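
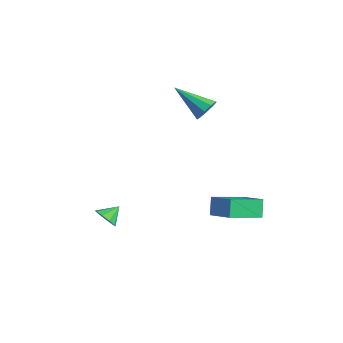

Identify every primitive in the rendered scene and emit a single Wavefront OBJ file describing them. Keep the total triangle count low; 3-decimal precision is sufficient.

v 0.49 -3.63 -3.725
v 0.835 -3.956 -3.184
v 0.39 -2.79 -3.155
v 1.158 -3.722 -3.472
v 1.169 -3.444 -3.879
v 0.862 -3.254 -4.214
v 0.381 -3.239 -4.32
v -0.048 -3.407 -4.148
v -0.226 -3.679 -3.778
v -0.069 -3.929 -3.384
v 0.35 -4.038 -3.149
v 0.426 2.192 2.521
v 0.958 1.749 2.835
v -1.126 1.148 3.679
v 0.888 2.174 3.125
v 0.602 2.608 3.132
v 0.234 2.847 2.854
v -0.045 2.78 2.42
v -0.102 2.437 2.033
v 0.087 1.98 1.875
v 0.435 1.622 2.019
v 0.779 1.53 2.398
v 1.751 1.733 -3.064
v 3.268 2.011 -2.424
v 1.677 3.67 -3.731
v 3.194 3.948 -3.091
v 2.226 1.412 -4.049
v 3.743 1.69 -3.409
v 2.152 3.349 -4.716
v 3.669 3.627 -4.076
f 2 1 4
f 2 4 3
f 4 1 5
f 4 5 3
f 5 1 6
f 5 6 3
f 6 1 7
f 6 7 3
f 7 1 8
f 7 8 3
f 8 1 9
f 8 9 3
f 9 1 10
f 9 10 3
f 10 1 11
f 10 11 3
f 11 1 2
f 11 2 3
f 13 12 15
f 13 15 14
f 15 12 16
f 15 16 14
f 16 12 17
f 16 17 14
f 17 12 18
f 17 18 14
f 18 12 19
f 18 19 14
f 19 12 20
f 19 20 14
f 20 12 21
f 20 21 14
f 21 12 22
f 21 22 14
f 22 12 13
f 22 13 14
f 24 26 23
f 27 24 23
f 23 26 25
f 25 27 23
f 24 30 26
f 28 24 27
f 28 30 24
f 26 30 25
f 29 27 25
f 25 30 29
f 29 28 27
f 30 28 29



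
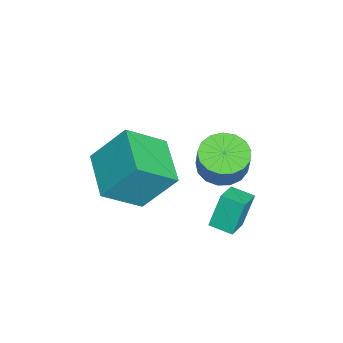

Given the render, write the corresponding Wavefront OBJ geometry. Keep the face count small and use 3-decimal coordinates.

v 1.101 -0.881 -4.396
v 0.736 -0.523 -3.039
v 1.322 -0.004 -4.567
v 0.957 0.354 -3.211
v 2.123 -1.074 -4.069
v 1.758 -0.716 -2.713
v 2.344 -0.197 -4.241
v 1.979 0.161 -2.884
v -1.055 -1.139 -3.412
v -0.289 -1.605 -3.757
v 0.361 -1.426 -2.552
v -0.405 -0.961 -2.208
v -0.209 -1.165 -3.865
v 0.441 -0.987 -2.661
v -0.323 -0.72 -3.87
v 0.328 -0.542 -2.665
v -0.604 -0.371 -3.769
v 0.046 -0.192 -2.565
v -0.989 -0.198 -3.587
v -0.339 -0.019 -2.383
v -1.389 -0.24 -3.365
v -0.738 -0.062 -2.161
v -1.712 -0.489 -3.154
v -1.062 -0.31 -1.95
v -1.885 -0.886 -3.001
v -1.235 -0.708 -1.797
v -1.868 -1.342 -2.943
v -1.218 -1.163 -1.739
v -1.665 -1.751 -2.992
v -1.015 -1.572 -1.788
v -1.322 -2.02 -3.138
v -0.672 -1.841 -1.934
v -0.918 -2.087 -3.346
v -0.267 -1.909 -2.142
v -0.545 -1.937 -3.569
v 0.105 -1.759 -2.365
v 2.137 -5.205 -0.978
v 2.026 -3.974 0.531
v 1.306 -3.963 -2.051
v 1.195 -2.732 -0.542
v 3.945 -4.428 -1.478
v 3.834 -3.197 0.031
v 3.114 -3.186 -2.551
v 3.003 -1.955 -1.042
f 2 4 1
f 5 2 1
f 1 4 3
f 3 5 1
f 2 8 4
f 6 2 5
f 6 8 2
f 4 8 3
f 7 5 3
f 3 8 7
f 7 6 5
f 8 6 7
f 10 9 13
f 10 13 11
f 11 13 14
f 11 14 12
f 13 9 15
f 13 15 14
f 14 15 16
f 14 16 12
f 15 9 17
f 15 17 16
f 16 17 18
f 16 18 12
f 17 9 19
f 17 19 18
f 18 19 20
f 18 20 12
f 19 9 21
f 19 21 20
f 20 21 22
f 20 22 12
f 21 9 23
f 21 23 22
f 22 23 24
f 22 24 12
f 23 9 25
f 23 25 24
f 24 25 26
f 24 26 12
f 25 9 27
f 25 27 26
f 26 27 28
f 26 28 12
f 27 9 29
f 27 29 28
f 28 29 30
f 28 30 12
f 29 9 31
f 29 31 30
f 30 31 32
f 30 32 12
f 31 9 33
f 31 33 32
f 32 33 34
f 32 34 12
f 33 9 35
f 33 35 34
f 34 35 36
f 34 36 12
f 35 9 10
f 35 10 36
f 36 10 11
f 36 11 12
f 38 40 37
f 41 38 37
f 37 40 39
f 39 41 37
f 38 44 40
f 42 38 41
f 42 44 38
f 40 44 39
f 43 41 39
f 39 44 43
f 43 42 41
f 44 42 43



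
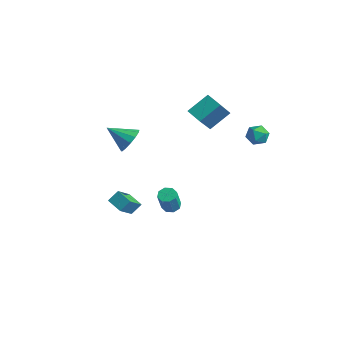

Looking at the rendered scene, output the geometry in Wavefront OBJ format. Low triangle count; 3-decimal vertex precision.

v 0.056 0.723 4.197
v 0.339 1.923 5.103
v -0.455 1.939 2.746
v -0.171 3.139 3.652
v 1.031 0.741 3.868
v 1.315 1.941 4.774
v 0.521 1.957 2.417
v 0.804 3.157 3.323
v -0.554 -4.36 -0.976
v -0.402 -3.788 -0.408
v -0.857 -3.336 -1.926
v -0.705 -2.764 -1.359
v 0.425 -4.336 -1.261
v 0.577 -3.764 -0.694
v 0.122 -3.312 -2.212
v 0.274 -2.74 -1.644
v -0.608 0.125 -3.686
v -0.134 -0.106 -3.876
v 0.141 -0.637 -2.544
v -0.332 -0.405 -2.354
v -0.075 0.292 -3.73
v 0.2 -0.238 -2.398
v -0.327 0.593 -3.558
v -0.052 0.062 -2.226
v -0.744 0.62 -3.461
v -0.469 0.089 -2.129
v -1.081 0.357 -3.496
v -0.806 -0.174 -2.164
v -1.14 -0.042 -3.642
v -0.865 -0.572 -2.31
v -0.888 -0.342 -3.814
v -0.613 -0.873 -2.482
v -0.471 -0.369 -3.911
v -0.196 -0.9 -2.579
v -1.906 -1.675 1.853
v -1.282 -2.163 2.212
v -2.974 -2.425 2.687
v -1.333 -1.77 2.5
v -1.566 -1.346 2.583
v -1.907 -1.027 2.434
v -2.247 -0.914 2.1
v -2.479 -1.042 1.688
v -2.529 -1.371 1.328
v -2.381 -1.796 1.134
v -2.082 -2.183 1.169
v -1.727 -2.408 1.421
v -1.429 -2.401 1.81
v 3.649 2.825 2.813
v 3.965 3.076 3.39
v 3.395 1.864 3.37
v 3.711 2.115 3.947
v 3.108 2.402 3.723
v 3.265 2.996 3.378
v 4.095 1.944 3.382
v 4.252 2.538 3.037
v 4.241 2.532 3.742
v 3.631 2.815 3.952
v 3.729 2.125 2.808
v 3.119 2.408 3.018
f 2 4 1
f 5 2 1
f 1 4 3
f 3 5 1
f 2 8 4
f 6 2 5
f 6 8 2
f 4 8 3
f 7 5 3
f 3 8 7
f 7 6 5
f 8 6 7
f 10 12 9
f 13 10 9
f 9 12 11
f 11 13 9
f 10 16 12
f 14 10 13
f 14 16 10
f 12 16 11
f 15 13 11
f 11 16 15
f 15 14 13
f 16 14 15
f 18 17 21
f 18 21 19
f 19 21 22
f 19 22 20
f 21 17 23
f 21 23 22
f 22 23 24
f 22 24 20
f 23 17 25
f 23 25 24
f 24 25 26
f 24 26 20
f 25 17 27
f 25 27 26
f 26 27 28
f 26 28 20
f 27 17 29
f 27 29 28
f 28 29 30
f 28 30 20
f 29 17 31
f 29 31 30
f 30 31 32
f 30 32 20
f 31 17 33
f 31 33 32
f 32 33 34
f 32 34 20
f 33 17 18
f 33 18 34
f 34 18 19
f 34 19 20
f 36 35 38
f 36 38 37
f 38 35 39
f 38 39 37
f 39 35 40
f 39 40 37
f 40 35 41
f 40 41 37
f 41 35 42
f 41 42 37
f 42 35 43
f 42 43 37
f 43 35 44
f 43 44 37
f 44 35 45
f 44 45 37
f 45 35 46
f 45 46 37
f 46 35 47
f 46 47 37
f 47 35 36
f 47 36 37
f 48 59 53
f 48 53 49
f 48 49 55
f 48 55 58
f 48 58 59
f 49 53 57
f 53 59 52
f 59 58 50
f 58 55 54
f 55 49 56
f 51 57 52
f 51 52 50
f 51 50 54
f 51 54 56
f 51 56 57
f 52 57 53
f 50 52 59
f 54 50 58
f 56 54 55
f 57 56 49



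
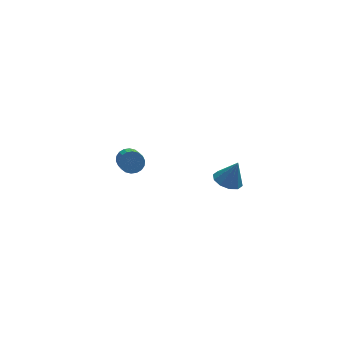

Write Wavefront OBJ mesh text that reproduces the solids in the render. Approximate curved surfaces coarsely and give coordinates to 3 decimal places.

v 3.624 -3.518 -0.461
v 4.243 -3.866 -0.702
v 4.096 -3.522 0.761
v 4.316 -3.408 -0.728
v 4.124 -2.993 -0.653
v 3.741 -2.779 -0.504
v 3.313 -2.846 -0.339
v 3.004 -3.171 -0.22
v 2.932 -3.628 -0.193
v 3.123 -4.043 -0.269
v 3.506 -4.258 -0.418
v 3.934 -4.19 -0.583
v 0.324 3.435 -4.46
v 0.972 3.403 -4.421
v 0.824 1.833 -3.241
v 0.176 1.865 -3.28
v 0.903 3.576 -4.2
v 0.755 2.006 -3.02
v 0.719 3.721 -4.03
v 0.571 2.151 -2.85
v 0.456 3.809 -3.946
v 0.308 2.239 -2.765
v 0.168 3.824 -3.963
v 0.02 2.253 -2.783
v -0.089 3.761 -4.079
v -0.237 2.191 -2.898
v -0.265 3.634 -4.27
v -0.413 2.063 -3.09
v -0.324 3.467 -4.499
v -0.472 1.897 -3.319
v -0.255 3.294 -4.72
v -0.403 1.724 -3.54
v -0.071 3.149 -4.89
v -0.219 1.579 -3.71
v 0.192 3.061 -4.975
v 0.044 1.491 -3.794
v 0.48 3.047 -4.957
v 0.332 1.476 -3.777
v 0.737 3.109 -4.842
v 0.589 1.539 -3.661
v 0.913 3.237 -4.65
v 0.765 1.666 -3.47
f 2 1 4
f 2 4 3
f 4 1 5
f 4 5 3
f 5 1 6
f 5 6 3
f 6 1 7
f 6 7 3
f 7 1 8
f 7 8 3
f 8 1 9
f 8 9 3
f 9 1 10
f 9 10 3
f 10 1 11
f 10 11 3
f 11 1 12
f 11 12 3
f 12 1 2
f 12 2 3
f 14 13 17
f 14 17 15
f 15 17 18
f 15 18 16
f 17 13 19
f 17 19 18
f 18 19 20
f 18 20 16
f 19 13 21
f 19 21 20
f 20 21 22
f 20 22 16
f 21 13 23
f 21 23 22
f 22 23 24
f 22 24 16
f 23 13 25
f 23 25 24
f 24 25 26
f 24 26 16
f 25 13 27
f 25 27 26
f 26 27 28
f 26 28 16
f 27 13 29
f 27 29 28
f 28 29 30
f 28 30 16
f 29 13 31
f 29 31 30
f 30 31 32
f 30 32 16
f 31 13 33
f 31 33 32
f 32 33 34
f 32 34 16
f 33 13 35
f 33 35 34
f 34 35 36
f 34 36 16
f 35 13 37
f 35 37 36
f 36 37 38
f 36 38 16
f 37 13 39
f 37 39 38
f 38 39 40
f 38 40 16
f 39 13 41
f 39 41 40
f 40 41 42
f 40 42 16
f 41 13 14
f 41 14 42
f 42 14 15
f 42 15 16



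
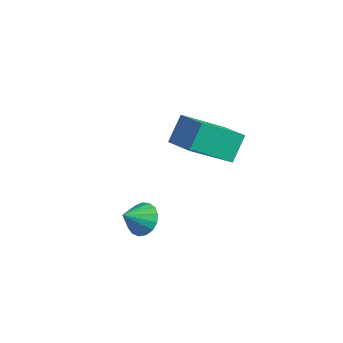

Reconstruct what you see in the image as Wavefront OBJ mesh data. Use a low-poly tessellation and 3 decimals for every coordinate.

v -1.702 3.879 -3.705
v -2.434 2.278 -2.453
v -1.885 4.735 -2.717
v -2.616 3.134 -1.465
v -0.344 3.626 -3.235
v -1.075 2.025 -1.983
v -0.526 4.482 -2.247
v -1.258 2.881 -0.995
v -0.797 -0.688 -4.139
v -0.089 -0.625 -3.901
v -0.963 -1.532 -3.421
v -0.272 -0.405 -3.684
v -0.576 -0.25 -3.572
v -0.93 -0.195 -3.59
v -1.254 -0.253 -3.733
v -1.473 -0.411 -3.969
v -1.538 -0.632 -4.244
v -1.432 -0.867 -4.495
v -1.182 -1.06 -4.665
v -0.843 -1.168 -4.713
v -0.493 -1.166 -4.631
v -0.214 -1.055 -4.435
v -0.068 -0.859 -4.172
f 2 4 1
f 5 2 1
f 1 4 3
f 3 5 1
f 2 8 4
f 6 2 5
f 6 8 2
f 4 8 3
f 7 5 3
f 3 8 7
f 7 6 5
f 8 6 7
f 10 9 12
f 10 12 11
f 12 9 13
f 12 13 11
f 13 9 14
f 13 14 11
f 14 9 15
f 14 15 11
f 15 9 16
f 15 16 11
f 16 9 17
f 16 17 11
f 17 9 18
f 17 18 11
f 18 9 19
f 18 19 11
f 19 9 20
f 19 20 11
f 20 9 21
f 20 21 11
f 21 9 22
f 21 22 11
f 22 9 23
f 22 23 11
f 23 9 10
f 23 10 11



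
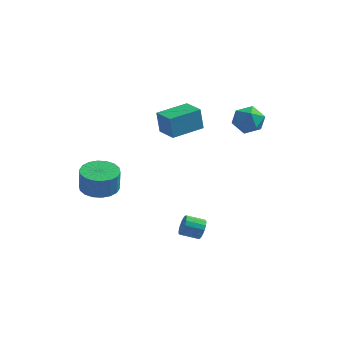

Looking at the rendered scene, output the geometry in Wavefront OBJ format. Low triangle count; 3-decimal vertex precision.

v 3.033 3.121 2.685
v 3.589 3.584 3.359
v 3.051 1.796 3.581
v 3.607 2.259 4.255
v 2.664 2.526 4.123
v 2.653 3.345 3.57
v 3.987 2.035 3.37
v 3.976 2.854 2.817
v 4.178 2.913 3.782
v 3.361 3.216 4.248
v 3.279 2.164 2.692
v 2.462 2.467 3.158
v 1.655 0.318 -4.143
v 1.955 0.08 -3.605
v 0.985 -0.316 -3.239
v 0.685 -0.078 -3.777
v 1.868 0.371 -3.521
v 0.898 -0.024 -3.155
v 1.732 0.651 -3.578
v 0.762 0.255 -3.212
v 1.579 0.854 -3.766
v 0.609 0.458 -3.4
v 1.443 0.934 -4.039
v 0.473 0.539 -3.673
v 1.356 0.873 -4.337
v 0.385 0.478 -3.971
v 1.337 0.685 -4.59
v 0.367 0.29 -4.224
v 1.391 0.413 -4.74
v 0.421 0.017 -4.374
v 1.506 0.119 -4.754
v 0.535 -0.277 -4.388
v 1.655 -0.13 -4.628
v 0.684 -0.525 -4.262
v 1.804 -0.276 -4.391
v 0.833 -0.671 -4.025
v 1.919 -0.286 -4.097
v 0.948 -0.681 -3.731
v 1.973 -0.157 -3.813
v 1.003 -0.553 -3.447
v -3.627 -1.256 -1.13
v -2.55 -1.394 -1.231
v -2.437 -1.521 0.149
v -3.513 -1.384 0.25
v -2.594 -0.913 -1.183
v -2.48 -1.041 0.197
v -2.842 -0.5 -1.124
v -2.728 -0.628 0.255
v -3.245 -0.237 -1.067
v -3.132 -0.365 0.313
v -3.724 -0.176 -1.022
v -3.611 -0.304 0.358
v -4.184 -0.329 -0.998
v -4.071 -0.456 0.381
v -4.533 -0.665 -1
v -4.42 -0.793 0.379
v -4.703 -1.119 -1.029
v -4.59 -1.246 0.351
v -4.66 -1.599 -1.077
v -4.546 -1.727 0.303
v -4.412 -2.012 -1.135
v -4.298 -2.14 0.244
v -4.008 -2.275 -1.193
v -3.895 -2.403 0.187
v -3.529 -2.336 -1.238
v -3.416 -2.464 0.142
v -3.069 -2.184 -1.261
v -2.956 -2.311 0.118
v -2.72 -1.847 -1.259
v -2.607 -1.975 0.12
v -2.093 3.466 0.96
v -2.291 3.483 2.376
v -0.949 5.101 1.101
v -1.147 5.117 2.517
v -0.993 2.683 1.123
v -1.191 2.699 2.539
v 0.151 4.317 1.264
v -0.047 4.334 2.68
f 1 12 6
f 1 6 2
f 1 2 8
f 1 8 11
f 1 11 12
f 2 6 10
f 6 12 5
f 12 11 3
f 11 8 7
f 8 2 9
f 4 10 5
f 4 5 3
f 4 3 7
f 4 7 9
f 4 9 10
f 5 10 6
f 3 5 12
f 7 3 11
f 9 7 8
f 10 9 2
f 14 13 17
f 14 17 15
f 15 17 18
f 15 18 16
f 17 13 19
f 17 19 18
f 18 19 20
f 18 20 16
f 19 13 21
f 19 21 20
f 20 21 22
f 20 22 16
f 21 13 23
f 21 23 22
f 22 23 24
f 22 24 16
f 23 13 25
f 23 25 24
f 24 25 26
f 24 26 16
f 25 13 27
f 25 27 26
f 26 27 28
f 26 28 16
f 27 13 29
f 27 29 28
f 28 29 30
f 28 30 16
f 29 13 31
f 29 31 30
f 30 31 32
f 30 32 16
f 31 13 33
f 31 33 32
f 32 33 34
f 32 34 16
f 33 13 35
f 33 35 34
f 34 35 36
f 34 36 16
f 35 13 37
f 35 37 36
f 36 37 38
f 36 38 16
f 37 13 39
f 37 39 38
f 38 39 40
f 38 40 16
f 39 13 14
f 39 14 40
f 40 14 15
f 40 15 16
f 42 41 45
f 42 45 43
f 43 45 46
f 43 46 44
f 45 41 47
f 45 47 46
f 46 47 48
f 46 48 44
f 47 41 49
f 47 49 48
f 48 49 50
f 48 50 44
f 49 41 51
f 49 51 50
f 50 51 52
f 50 52 44
f 51 41 53
f 51 53 52
f 52 53 54
f 52 54 44
f 53 41 55
f 53 55 54
f 54 55 56
f 54 56 44
f 55 41 57
f 55 57 56
f 56 57 58
f 56 58 44
f 57 41 59
f 57 59 58
f 58 59 60
f 58 60 44
f 59 41 61
f 59 61 60
f 60 61 62
f 60 62 44
f 61 41 63
f 61 63 62
f 62 63 64
f 62 64 44
f 63 41 65
f 63 65 64
f 64 65 66
f 64 66 44
f 65 41 67
f 65 67 66
f 66 67 68
f 66 68 44
f 67 41 69
f 67 69 68
f 68 69 70
f 68 70 44
f 69 41 42
f 69 42 70
f 70 42 43
f 70 43 44
f 72 74 71
f 75 72 71
f 71 74 73
f 73 75 71
f 72 78 74
f 76 72 75
f 76 78 72
f 74 78 73
f 77 75 73
f 73 78 77
f 77 76 75
f 78 76 77



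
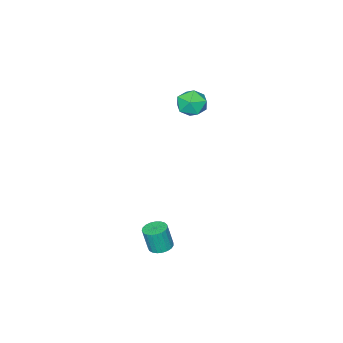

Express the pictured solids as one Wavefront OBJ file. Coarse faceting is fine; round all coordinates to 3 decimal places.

v -3.062 -2.081 3.164
v -2.822 -2.485 2.492
v -4.318 -2.435 2.928
v -4.078 -2.839 2.256
v -3.871 -3.119 2.999
v -3.095 -2.9 3.145
v -4.045 -2.02 2.275
v -3.269 -1.801 2.421
v -3.43 -2.448 1.943
v -3.322 -3.127 2.39
v -3.818 -1.793 3.03
v -3.71 -2.472 3.477
v 2.217 1.429 -1.626
v 2.694 1.702 -1.648
v 2.86 1.504 -0.496
v 2.383 1.231 -0.474
v 2.546 1.869 -1.598
v 2.712 1.671 -0.446
v 2.341 1.96 -1.552
v 2.507 1.762 -0.401
v 2.114 1.959 -1.52
v 2.281 1.761 -0.369
v 1.906 1.866 -1.506
v 2.072 1.669 -0.354
v 1.751 1.698 -1.512
v 1.917 1.5 -0.361
v 1.677 1.483 -1.538
v 1.843 1.286 -0.387
v 1.696 1.259 -1.58
v 1.862 1.062 -0.428
v 1.805 1.064 -1.629
v 1.971 0.867 -0.477
v 1.986 0.933 -1.677
v 2.152 0.735 -0.526
v 2.206 0.887 -1.717
v 2.372 0.689 -0.566
v 2.428 0.934 -1.741
v 2.595 0.737 -0.59
v 2.614 1.068 -1.745
v 2.78 0.87 -0.594
v 2.731 1.263 -1.728
v 2.898 1.066 -0.577
v 2.759 1.488 -1.694
v 2.926 1.29 -0.543
f 1 12 6
f 1 6 2
f 1 2 8
f 1 8 11
f 1 11 12
f 2 6 10
f 6 12 5
f 12 11 3
f 11 8 7
f 8 2 9
f 4 10 5
f 4 5 3
f 4 3 7
f 4 7 9
f 4 9 10
f 5 10 6
f 3 5 12
f 7 3 11
f 9 7 8
f 10 9 2
f 14 13 17
f 14 17 15
f 15 17 18
f 15 18 16
f 17 13 19
f 17 19 18
f 18 19 20
f 18 20 16
f 19 13 21
f 19 21 20
f 20 21 22
f 20 22 16
f 21 13 23
f 21 23 22
f 22 23 24
f 22 24 16
f 23 13 25
f 23 25 24
f 24 25 26
f 24 26 16
f 25 13 27
f 25 27 26
f 26 27 28
f 26 28 16
f 27 13 29
f 27 29 28
f 28 29 30
f 28 30 16
f 29 13 31
f 29 31 30
f 30 31 32
f 30 32 16
f 31 13 33
f 31 33 32
f 32 33 34
f 32 34 16
f 33 13 35
f 33 35 34
f 34 35 36
f 34 36 16
f 35 13 37
f 35 37 36
f 36 37 38
f 36 38 16
f 37 13 39
f 37 39 38
f 38 39 40
f 38 40 16
f 39 13 41
f 39 41 40
f 40 41 42
f 40 42 16
f 41 13 43
f 41 43 42
f 42 43 44
f 42 44 16
f 43 13 14
f 43 14 44
f 44 14 15
f 44 15 16



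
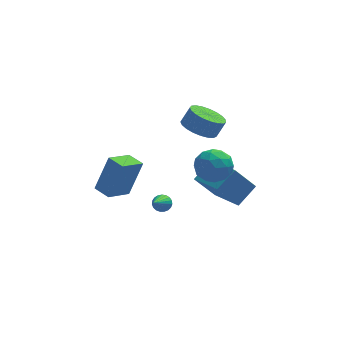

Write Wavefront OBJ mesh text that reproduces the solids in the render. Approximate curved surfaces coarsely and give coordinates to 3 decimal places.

v 4.206 -0.811 -3.503
v 3.095 -0.952 -2.043
v 3.243 1.03 -4.058
v 2.132 0.888 -2.599
v 5.188 -0.048 -2.681
v 4.077 -0.19 -1.222
v 4.225 1.792 -3.237
v 3.114 1.651 -1.777
v 0.261 -1.489 -2.447
v 0.494 -1.243 -2.053
v -0.321 -3.011 -1.153
v 0.295 -1.161 -2.045
v 0.089 -1.135 -2.107
v -0.087 -1.17 -2.228
v -0.203 -1.261 -2.387
v -0.238 -1.391 -2.556
v -0.188 -1.538 -2.706
v -0.06 -1.677 -2.811
v 0.124 -1.783 -2.854
v 0.331 -1.838 -2.826
v 0.526 -1.834 -2.733
v 0.675 -1.769 -2.59
v 0.752 -1.656 -2.422
v 0.745 -1.515 -2.259
v 0.653 -1.369 -2.129
v -2.529 -3.565 -0.089
v -1.799 -3.233 1.862
v -3.141 -2.78 0.006
v -2.41 -2.448 1.958
v -1.47 -2.672 -0.638
v -0.739 -2.34 1.314
v -2.081 -1.887 -0.542
v -1.351 -1.555 1.409
v 2.19 -0.443 2.286
v 2.729 0.287 1.867
v 3.209 0.454 2.774
v 2.67 -0.277 3.194
v 2.396 0.494 2.005
v 2.876 0.661 2.912
v 2.027 0.539 2.192
v 2.507 0.706 3.099
v 1.686 0.414 2.395
v 2.167 0.581 3.303
v 1.433 0.141 2.58
v 1.913 0.307 3.487
v 1.31 -0.234 2.713
v 1.791 -0.067 3.621
v 1.34 -0.644 2.773
v 1.82 -0.477 3.681
v 1.516 -1.02 2.749
v 1.996 -0.853 3.656
v 1.809 -1.296 2.645
v 2.289 -1.129 3.552
v 2.168 -1.425 2.478
v 2.648 -1.258 3.386
v 2.53 -1.384 2.279
v 3.011 -1.217 3.186
v 2.834 -1.18 2.081
v 3.314 -1.013 2.988
v 3.026 -0.849 1.918
v 3.507 -0.682 2.825
v 3.074 -0.448 1.819
v 3.554 -0.281 2.726
v 2.969 -0.046 1.801
v 3.449 0.121 2.708
v 2.577 -0.57 0.255
v 3.113 -1.025 -0.541
v 2.527 -2.075 1.081
v 3.063 -2.53 0.285
v 3.546 -1.825 0.916
v 3.576 -0.895 0.406
v 2.064 -2.205 0.134
v 2.094 -1.275 -0.376
v 2.796 -2.035 -0.615
v 3.712 -1.8 -0.132
v 1.928 -1.3 0.672
v 2.844 -1.065 1.155
v 2.849 -0.665 -0.216
v 2.791 -2.435 0.756
v 3.074 -2.021 1.127
v 3.389 -2.288 0.659
v 3.122 -0.589 0.341
v 3.437 -0.856 -0.127
v 3.691 -1.327 0.73
v 2.203 -2.244 0.667
v 2.518 -2.511 0.199
v 2.251 -0.812 -0.119
v 2.566 -1.079 -0.587
v 1.949 -1.773 -0.19
v 2.978 -1.526 -0.727
v 2.949 -2.411 -0.241
v 2.361 -2.22 -0.33
v 2.379 -1.673 -0.63
v 3.517 -1.388 -0.443
v 3.487 -2.273 0.043
v 3.771 -1.859 0.414
v 3.789 -1.312 0.113
v 3.33 -1.982 -0.487
v 2.153 -0.827 0.497
v 2.123 -1.712 0.983
v 1.851 -1.788 0.427
v 1.869 -1.241 0.126
v 2.691 -0.689 0.781
v 2.662 -1.574 1.267
v 3.261 -1.427 1.17
v 3.279 -0.88 0.87
v 2.31 -1.118 1.027
f 2 4 1
f 5 2 1
f 1 4 3
f 3 5 1
f 2 8 4
f 6 2 5
f 6 8 2
f 4 8 3
f 7 5 3
f 3 8 7
f 7 6 5
f 8 6 7
f 10 9 12
f 10 12 11
f 12 9 13
f 12 13 11
f 13 9 14
f 13 14 11
f 14 9 15
f 14 15 11
f 15 9 16
f 15 16 11
f 16 9 17
f 16 17 11
f 17 9 18
f 17 18 11
f 18 9 19
f 18 19 11
f 19 9 20
f 19 20 11
f 20 9 21
f 20 21 11
f 21 9 22
f 21 22 11
f 22 9 23
f 22 23 11
f 23 9 24
f 23 24 11
f 24 9 25
f 24 25 11
f 25 9 10
f 25 10 11
f 27 29 26
f 30 27 26
f 26 29 28
f 28 30 26
f 27 33 29
f 31 27 30
f 31 33 27
f 29 33 28
f 32 30 28
f 28 33 32
f 32 31 30
f 33 31 32
f 35 34 38
f 35 38 36
f 36 38 39
f 36 39 37
f 38 34 40
f 38 40 39
f 39 40 41
f 39 41 37
f 40 34 42
f 40 42 41
f 41 42 43
f 41 43 37
f 42 34 44
f 42 44 43
f 43 44 45
f 43 45 37
f 44 34 46
f 44 46 45
f 45 46 47
f 45 47 37
f 46 34 48
f 46 48 47
f 47 48 49
f 47 49 37
f 48 34 50
f 48 50 49
f 49 50 51
f 49 51 37
f 50 34 52
f 50 52 51
f 51 52 53
f 51 53 37
f 52 34 54
f 52 54 53
f 53 54 55
f 53 55 37
f 54 34 56
f 54 56 55
f 55 56 57
f 55 57 37
f 56 34 58
f 56 58 57
f 57 58 59
f 57 59 37
f 58 34 60
f 58 60 59
f 59 60 61
f 59 61 37
f 60 34 62
f 60 62 61
f 61 62 63
f 61 63 37
f 62 34 64
f 62 64 63
f 63 64 65
f 63 65 37
f 64 34 35
f 64 35 65
f 65 35 36
f 65 36 37
f 66 103 82
f 103 77 106
f 82 106 71
f 103 106 82
f 66 82 78
f 82 71 83
f 78 83 67
f 82 83 78
f 66 78 87
f 78 67 88
f 87 88 73
f 78 88 87
f 66 87 99
f 87 73 102
f 99 102 76
f 87 102 99
f 66 99 103
f 99 76 107
f 103 107 77
f 99 107 103
f 67 83 94
f 83 71 97
f 94 97 75
f 83 97 94
f 71 106 84
f 106 77 105
f 84 105 70
f 106 105 84
f 77 107 104
f 107 76 100
f 104 100 68
f 107 100 104
f 76 102 101
f 102 73 89
f 101 89 72
f 102 89 101
f 73 88 93
f 88 67 90
f 93 90 74
f 88 90 93
f 69 95 81
f 95 75 96
f 81 96 70
f 95 96 81
f 69 81 79
f 81 70 80
f 79 80 68
f 81 80 79
f 69 79 86
f 79 68 85
f 86 85 72
f 79 85 86
f 69 86 91
f 86 72 92
f 91 92 74
f 86 92 91
f 69 91 95
f 91 74 98
f 95 98 75
f 91 98 95
f 70 96 84
f 96 75 97
f 84 97 71
f 96 97 84
f 68 80 104
f 80 70 105
f 104 105 77
f 80 105 104
f 72 85 101
f 85 68 100
f 101 100 76
f 85 100 101
f 74 92 93
f 92 72 89
f 93 89 73
f 92 89 93
f 75 98 94
f 98 74 90
f 94 90 67
f 98 90 94



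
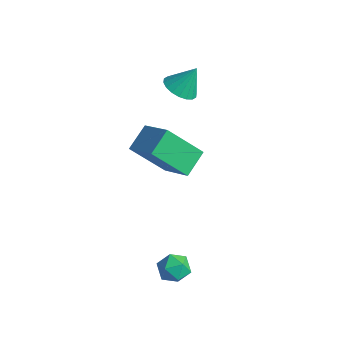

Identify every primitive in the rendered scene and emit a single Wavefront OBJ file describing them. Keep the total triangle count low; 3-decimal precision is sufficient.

v -0.295 -1.075 0.448
v -1.384 -2.142 1.977
v -0.549 0.099 1.085
v -1.639 -0.968 2.615
v 1.299 -1.272 1.445
v 0.209 -2.339 2.975
v 1.044 -0.098 2.083
v -0.045 -1.165 3.612
v 2.468 -2.684 -3.25
v 3.161 -2.865 -2.895
v 1.899 -3.675 -2.645
v 2.592 -3.856 -2.29
v 2.202 -3.187 -2.089
v 2.554 -2.575 -2.463
v 2.506 -3.965 -3.077
v 2.858 -3.353 -3.451
v 3.184 -3.656 -2.787
v 2.996 -3.176 -2.177
v 2.064 -3.364 -3.363
v 1.876 -2.884 -2.753
v -3.099 2.537 1.847
v -2.314 2.163 1.827
v -2.741 3.223 3.073
v -2.258 2.49 1.628
v -2.37 2.827 1.472
v -2.625 3.106 1.39
v -2.975 3.272 1.399
v -3.349 3.293 1.497
v -3.674 3.163 1.664
v -3.884 2.91 1.867
v -3.94 2.583 2.067
v -3.828 2.247 2.222
v -3.572 1.968 2.304
v -3.223 1.801 2.295
v -2.849 1.781 2.198
v -2.524 1.91 2.03
f 2 4 1
f 5 2 1
f 1 4 3
f 3 5 1
f 2 8 4
f 6 2 5
f 6 8 2
f 4 8 3
f 7 5 3
f 3 8 7
f 7 6 5
f 8 6 7
f 9 20 14
f 9 14 10
f 9 10 16
f 9 16 19
f 9 19 20
f 10 14 18
f 14 20 13
f 20 19 11
f 19 16 15
f 16 10 17
f 12 18 13
f 12 13 11
f 12 11 15
f 12 15 17
f 12 17 18
f 13 18 14
f 11 13 20
f 15 11 19
f 17 15 16
f 18 17 10
f 22 21 24
f 22 24 23
f 24 21 25
f 24 25 23
f 25 21 26
f 25 26 23
f 26 21 27
f 26 27 23
f 27 21 28
f 27 28 23
f 28 21 29
f 28 29 23
f 29 21 30
f 29 30 23
f 30 21 31
f 30 31 23
f 31 21 32
f 31 32 23
f 32 21 33
f 32 33 23
f 33 21 34
f 33 34 23
f 34 21 35
f 34 35 23
f 35 21 36
f 35 36 23
f 36 21 22
f 36 22 23



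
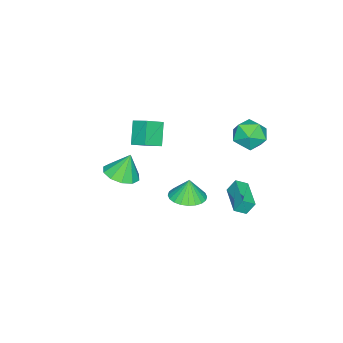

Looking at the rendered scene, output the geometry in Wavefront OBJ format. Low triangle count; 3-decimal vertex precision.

v 2.917 1.915 0.59
v 3.798 2.398 0.691
v 2.763 1.945 1.79
v 3.549 2.701 0.652
v 3.203 2.884 0.603
v 2.814 2.92 0.553
v 2.44 2.802 0.508
v 2.139 2.55 0.475
v 1.957 2.201 0.461
v 1.92 1.809 0.465
v 2.035 1.433 0.489
v 2.284 1.13 0.528
v 2.63 0.947 0.577
v 3.019 0.911 0.628
v 3.393 1.029 0.672
v 3.694 1.281 0.705
v 3.877 1.63 0.72
v 3.913 2.022 0.715
v -3.222 3.551 1.15
v -2.5 2.86 1.618
v -4.2 2.16 0.602
v -3.478 1.469 1.07
v -4.119 2.108 1.701
v -3.515 2.968 2.04
v -3.185 2.052 0.18
v -2.581 2.912 0.519
v -2.477 1.933 1.019
v -3.054 1.968 1.959
v -3.646 3.052 0.261
v -4.223 3.087 1.201
v -2.013 -2.845 1.166
v -1.8 -1.895 1.655
v -1.056 -2.458 -0.003
v -0.843 -1.507 0.486
v -1.057 -3.373 1.774
v -0.844 -2.422 2.263
v -0.1 -2.985 0.605
v 0.113 -2.035 1.094
v -1.887 2.633 -2.705
v -2.124 3.035 -1.912
v -0.403 3.765 -2.835
v -0.64 4.166 -2.041
v -1.44 2.094 -2.299
v -1.677 2.495 -1.505
v 0.044 3.225 -2.428
v -0.193 3.627 -1.635
v -0.333 -3.752 -2.35
v 0.399 -4.449 -1.968
v -0.727 -3.368 -0.89
v 0.698 -3.857 -2.043
v 0.603 -3.225 -2.236
v 0.151 -2.794 -2.471
v -0.486 -2.729 -2.661
v -1.064 -3.055 -2.731
v -1.363 -3.648 -2.656
v -1.268 -4.28 -2.464
v -0.816 -4.71 -2.228
v -0.179 -4.775 -2.039
f 2 1 4
f 2 4 3
f 4 1 5
f 4 5 3
f 5 1 6
f 5 6 3
f 6 1 7
f 6 7 3
f 7 1 8
f 7 8 3
f 8 1 9
f 8 9 3
f 9 1 10
f 9 10 3
f 10 1 11
f 10 11 3
f 11 1 12
f 11 12 3
f 12 1 13
f 12 13 3
f 13 1 14
f 13 14 3
f 14 1 15
f 14 15 3
f 15 1 16
f 15 16 3
f 16 1 17
f 16 17 3
f 17 1 18
f 17 18 3
f 18 1 2
f 18 2 3
f 19 30 24
f 19 24 20
f 19 20 26
f 19 26 29
f 19 29 30
f 20 24 28
f 24 30 23
f 30 29 21
f 29 26 25
f 26 20 27
f 22 28 23
f 22 23 21
f 22 21 25
f 22 25 27
f 22 27 28
f 23 28 24
f 21 23 30
f 25 21 29
f 27 25 26
f 28 27 20
f 32 34 31
f 35 32 31
f 31 34 33
f 33 35 31
f 32 38 34
f 36 32 35
f 36 38 32
f 34 38 33
f 37 35 33
f 33 38 37
f 37 36 35
f 38 36 37
f 40 42 39
f 43 40 39
f 39 42 41
f 41 43 39
f 40 46 42
f 44 40 43
f 44 46 40
f 42 46 41
f 45 43 41
f 41 46 45
f 45 44 43
f 46 44 45
f 48 47 50
f 48 50 49
f 50 47 51
f 50 51 49
f 51 47 52
f 51 52 49
f 52 47 53
f 52 53 49
f 53 47 54
f 53 54 49
f 54 47 55
f 54 55 49
f 55 47 56
f 55 56 49
f 56 47 57
f 56 57 49
f 57 47 58
f 57 58 49
f 58 47 48
f 58 48 49



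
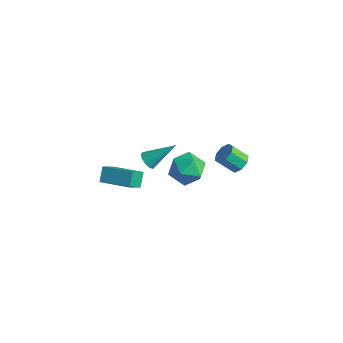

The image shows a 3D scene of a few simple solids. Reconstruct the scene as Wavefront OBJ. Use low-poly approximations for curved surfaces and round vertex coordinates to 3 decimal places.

v 3.35 1.202 -2.097
v 3.821 0.743 -1.172
v 1.679 0.837 -1.428
v 2.15 0.378 -0.503
v 2.22 1.497 -0.679
v 3.253 1.723 -1.093
v 2.247 -0.143 -1.507
v 3.28 0.083 -1.921
v 3.139 -0.088 -0.807
v 3.123 0.925 -0.295
v 2.377 0.655 -2.305
v 2.361 1.668 -1.793
v 1.789 -1.226 0.258
v 2.063 -1.679 0.52
v 2.711 0.006 1.422
v 2.27 -1.569 0.24
v 2.293 -1.328 -0.033
v 2.123 -1.048 -0.195
v 1.826 -0.837 -0.184
v 1.515 -0.774 -0.004
v 1.309 -0.884 0.276
v 1.286 -1.125 0.548
v 1.455 -1.404 0.71
v 1.752 -1.616 0.699
v 1.136 -3.102 0.615
v 1.253 -3.997 1.406
v 2.824 -2.542 0.999
v 2.941 -3.436 1.791
v 1.479 -3.664 -0.071
v 1.596 -4.558 0.721
v 3.167 -3.103 0.314
v 3.284 -3.998 1.105
v 3.818 3.845 -2.298
v 4.364 3.875 -1.845
v 3.688 3.306 -0.99
v 3.142 3.275 -1.442
v 4.041 4.311 -1.811
v 3.365 3.741 -0.956
v 3.587 4.473 -2.062
v 2.911 3.904 -1.206
v 3.269 4.268 -2.451
v 2.592 3.698 -1.596
v 3.272 3.814 -2.75
v 2.596 3.245 -1.895
v 3.595 3.379 -2.784
v 2.919 2.809 -1.929
v 4.049 3.216 -2.534
v 3.373 2.647 -1.678
v 4.368 3.422 -2.144
v 3.691 2.852 -1.289
f 1 12 6
f 1 6 2
f 1 2 8
f 1 8 11
f 1 11 12
f 2 6 10
f 6 12 5
f 12 11 3
f 11 8 7
f 8 2 9
f 4 10 5
f 4 5 3
f 4 3 7
f 4 7 9
f 4 9 10
f 5 10 6
f 3 5 12
f 7 3 11
f 9 7 8
f 10 9 2
f 14 13 16
f 14 16 15
f 16 13 17
f 16 17 15
f 17 13 18
f 17 18 15
f 18 13 19
f 18 19 15
f 19 13 20
f 19 20 15
f 20 13 21
f 20 21 15
f 21 13 22
f 21 22 15
f 22 13 23
f 22 23 15
f 23 13 24
f 23 24 15
f 24 13 14
f 24 14 15
f 26 28 25
f 29 26 25
f 25 28 27
f 27 29 25
f 26 32 28
f 30 26 29
f 30 32 26
f 28 32 27
f 31 29 27
f 27 32 31
f 31 30 29
f 32 30 31
f 34 33 37
f 34 37 35
f 35 37 38
f 35 38 36
f 37 33 39
f 37 39 38
f 38 39 40
f 38 40 36
f 39 33 41
f 39 41 40
f 40 41 42
f 40 42 36
f 41 33 43
f 41 43 42
f 42 43 44
f 42 44 36
f 43 33 45
f 43 45 44
f 44 45 46
f 44 46 36
f 45 33 47
f 45 47 46
f 46 47 48
f 46 48 36
f 47 33 49
f 47 49 48
f 48 49 50
f 48 50 36
f 49 33 34
f 49 34 50
f 50 34 35
f 50 35 36



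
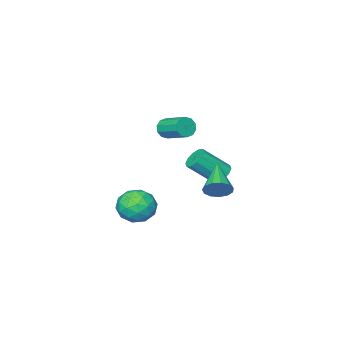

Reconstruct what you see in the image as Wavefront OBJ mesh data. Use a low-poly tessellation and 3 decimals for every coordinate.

v -0.418 3.606 0.256
v -0.056 3.089 -0.068
v -1.502 2.294 1.144
v 0.135 3.162 0.275
v 0.152 3.377 0.612
v -0.013 3.665 0.836
v -0.307 3.934 0.876
v -0.635 4.099 0.719
v -0.895 4.108 0.415
v -1.004 3.957 0.06
v -0.926 3.695 -0.232
v -0.687 3.405 -0.37
v -0.363 3.179 -0.308
v -3.03 0.917 -0.67
v -2.687 1.458 -0.665
v -1.608 0.763 0.495
v -1.95 0.223 0.49
v -2.967 1.488 -0.387
v -1.887 0.793 0.773
v -3.27 1.3 -0.217
v -2.191 0.605 0.943
v -3.482 0.966 -0.22
v -2.403 0.271 0.94
v -3.521 0.613 -0.395
v -2.442 -0.082 0.765
v -3.372 0.377 -0.675
v -2.293 -0.318 0.485
v -3.093 0.347 -0.953
v -2.013 -0.348 0.207
v -2.789 0.535 -1.123
v -1.71 -0.16 0.037
v -2.577 0.869 -1.12
v -1.498 0.174 0.04
v -2.538 1.222 -0.945
v -1.459 0.527 0.215
v 2.181 2.231 -0.103
v 2.683 2.534 -0.886
v 3.537 1.866 0.626
v 4.039 2.169 -0.157
v 3.562 2.817 0.4
v 2.724 3.042 -0.051
v 3.496 1.358 -0.209
v 2.658 1.583 -0.66
v 3.496 1.995 -0.951
v 3.537 2.897 -0.575
v 2.683 1.503 0.315
v 2.724 2.405 0.691
v 2.313 2.415 -0.558
v 3.907 1.985 0.298
v 3.626 2.366 0.625
v 3.922 2.544 0.166
v 2.337 2.713 -0.068
v 2.632 2.892 -0.528
v 3.149 3.058 0.228
v 3.588 1.508 0.268
v 3.883 1.687 -0.192
v 2.298 1.856 -0.426
v 2.594 2.034 -0.885
v 3.071 1.342 -0.488
v 3.086 2.276 -1.057
v 3.883 2.061 -0.628
v 3.564 1.584 -0.659
v 3.071 1.717 -0.924
v 3.11 2.806 -0.835
v 3.907 2.591 -0.407
v 3.626 2.972 -0.08
v 3.134 3.105 -0.345
v 3.588 2.489 -0.874
v 2.313 1.809 0.147
v 3.11 1.594 0.575
v 3.086 1.295 0.085
v 2.594 1.428 -0.18
v 2.337 2.339 0.368
v 3.134 2.124 0.797
v 3.149 2.683 0.664
v 2.656 2.816 0.399
v 2.632 1.911 0.614
v -1.158 -0.868 2.27
v -0.925 -1.068 2.774
v -0.99 0.268 3.334
v -1.222 0.468 2.83
v -0.651 -0.964 2.557
v -0.716 0.372 3.117
v -0.571 -0.823 2.23
v -0.635 0.513 2.79
v -0.715 -0.7 1.919
v -0.779 0.636 2.479
v -1.028 -0.64 1.742
v -1.092 0.696 2.301
v -1.39 -0.668 1.766
v -1.455 0.668 2.326
v -1.664 -0.772 1.983
v -1.729 0.564 2.543
v -1.745 -0.913 2.31
v -1.809 0.423 2.87
v -1.601 -1.036 2.621
v -1.665 0.3 3.181
v -1.288 -1.096 2.799
v -1.352 0.24 3.358
f 2 1 4
f 2 4 3
f 4 1 5
f 4 5 3
f 5 1 6
f 5 6 3
f 6 1 7
f 6 7 3
f 7 1 8
f 7 8 3
f 8 1 9
f 8 9 3
f 9 1 10
f 9 10 3
f 10 1 11
f 10 11 3
f 11 1 12
f 11 12 3
f 12 1 13
f 12 13 3
f 13 1 2
f 13 2 3
f 15 14 18
f 15 18 16
f 16 18 19
f 16 19 17
f 18 14 20
f 18 20 19
f 19 20 21
f 19 21 17
f 20 14 22
f 20 22 21
f 21 22 23
f 21 23 17
f 22 14 24
f 22 24 23
f 23 24 25
f 23 25 17
f 24 14 26
f 24 26 25
f 25 26 27
f 25 27 17
f 26 14 28
f 26 28 27
f 27 28 29
f 27 29 17
f 28 14 30
f 28 30 29
f 29 30 31
f 29 31 17
f 30 14 32
f 30 32 31
f 31 32 33
f 31 33 17
f 32 14 34
f 32 34 33
f 33 34 35
f 33 35 17
f 34 14 15
f 34 15 35
f 35 15 16
f 35 16 17
f 36 73 52
f 73 47 76
f 52 76 41
f 73 76 52
f 36 52 48
f 52 41 53
f 48 53 37
f 52 53 48
f 36 48 57
f 48 37 58
f 57 58 43
f 48 58 57
f 36 57 69
f 57 43 72
f 69 72 46
f 57 72 69
f 36 69 73
f 69 46 77
f 73 77 47
f 69 77 73
f 37 53 64
f 53 41 67
f 64 67 45
f 53 67 64
f 41 76 54
f 76 47 75
f 54 75 40
f 76 75 54
f 47 77 74
f 77 46 70
f 74 70 38
f 77 70 74
f 46 72 71
f 72 43 59
f 71 59 42
f 72 59 71
f 43 58 63
f 58 37 60
f 63 60 44
f 58 60 63
f 39 65 51
f 65 45 66
f 51 66 40
f 65 66 51
f 39 51 49
f 51 40 50
f 49 50 38
f 51 50 49
f 39 49 56
f 49 38 55
f 56 55 42
f 49 55 56
f 39 56 61
f 56 42 62
f 61 62 44
f 56 62 61
f 39 61 65
f 61 44 68
f 65 68 45
f 61 68 65
f 40 66 54
f 66 45 67
f 54 67 41
f 66 67 54
f 38 50 74
f 50 40 75
f 74 75 47
f 50 75 74
f 42 55 71
f 55 38 70
f 71 70 46
f 55 70 71
f 44 62 63
f 62 42 59
f 63 59 43
f 62 59 63
f 45 68 64
f 68 44 60
f 64 60 37
f 68 60 64
f 79 78 82
f 79 82 80
f 80 82 83
f 80 83 81
f 82 78 84
f 82 84 83
f 83 84 85
f 83 85 81
f 84 78 86
f 84 86 85
f 85 86 87
f 85 87 81
f 86 78 88
f 86 88 87
f 87 88 89
f 87 89 81
f 88 78 90
f 88 90 89
f 89 90 91
f 89 91 81
f 90 78 92
f 90 92 91
f 91 92 93
f 91 93 81
f 92 78 94
f 92 94 93
f 93 94 95
f 93 95 81
f 94 78 96
f 94 96 95
f 95 96 97
f 95 97 81
f 96 78 98
f 96 98 97
f 97 98 99
f 97 99 81
f 98 78 79
f 98 79 99
f 99 79 80
f 99 80 81



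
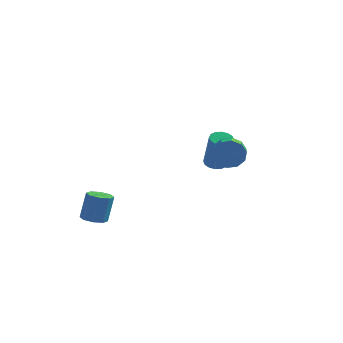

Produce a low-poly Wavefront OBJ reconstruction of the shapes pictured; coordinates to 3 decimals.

v 3.411 -0.853 3.487
v 3.79 -0.958 2.86
v 4.267 -2.991 3.485
v 3.889 -2.887 4.113
v 4.079 -0.793 3.174
v 4.556 -2.826 3.799
v 4.113 -0.652 3.607
v 4.59 -2.685 4.233
v 3.88 -0.587 3.995
v 4.357 -2.621 4.62
v 3.467 -0.625 4.189
v 3.944 -2.658 4.814
v 3.033 -0.749 4.115
v 3.51 -2.782 4.74
v 2.744 -0.914 3.801
v 3.221 -2.947 4.426
v 2.71 -1.055 3.367
v 3.187 -3.088 3.993
v 2.943 -1.119 2.98
v 3.42 -3.153 3.605
v 3.356 -1.082 2.786
v 3.833 -3.115 3.411
v 2.124 1.97 1.565
v 2.494 1.607 1.352
v 2.905 0.987 3.122
v 2.536 1.35 3.335
v 2.646 1.848 1.401
v 3.057 1.229 3.171
v 2.658 2.123 1.494
v 3.07 1.503 3.264
v 2.528 2.356 1.606
v 2.939 1.736 3.376
v 2.289 2.486 1.707
v 2.7 1.866 3.477
v 2.006 2.477 1.77
v 2.418 1.858 3.54
v 1.755 2.333 1.778
v 2.166 1.713 3.548
v 1.603 2.091 1.729
v 2.014 1.472 3.499
v 1.59 1.817 1.636
v 2.002 1.197 3.406
v 1.721 1.584 1.524
v 2.132 0.964 3.294
v 1.96 1.454 1.423
v 2.371 0.834 3.193
v 2.242 1.462 1.36
v 2.654 0.843 3.13
v -2.18 -2.653 -0.509
v -1.877 -2.133 -0.658
v -1.656 -1.867 0.719
v -1.96 -2.387 0.869
v -2.343 -2.061 -0.597
v -2.122 -1.795 0.78
v -2.713 -2.336 -0.485
v -2.492 -2.07 0.893
v -2.771 -2.797 -0.386
v -2.55 -2.53 0.991
v -2.484 -3.173 -0.359
v -2.263 -2.907 1.018
v -2.018 -3.245 -0.42
v -1.797 -2.979 0.957
v -1.648 -2.97 -0.533
v -1.427 -2.704 0.845
v -1.59 -2.51 -0.631
v -1.369 -2.243 0.746
f 2 1 5
f 2 5 3
f 3 5 6
f 3 6 4
f 5 1 7
f 5 7 6
f 6 7 8
f 6 8 4
f 7 1 9
f 7 9 8
f 8 9 10
f 8 10 4
f 9 1 11
f 9 11 10
f 10 11 12
f 10 12 4
f 11 1 13
f 11 13 12
f 12 13 14
f 12 14 4
f 13 1 15
f 13 15 14
f 14 15 16
f 14 16 4
f 15 1 17
f 15 17 16
f 16 17 18
f 16 18 4
f 17 1 19
f 17 19 18
f 18 19 20
f 18 20 4
f 19 1 21
f 19 21 20
f 20 21 22
f 20 22 4
f 21 1 2
f 21 2 22
f 22 2 3
f 22 3 4
f 24 23 27
f 24 27 25
f 25 27 28
f 25 28 26
f 27 23 29
f 27 29 28
f 28 29 30
f 28 30 26
f 29 23 31
f 29 31 30
f 30 31 32
f 30 32 26
f 31 23 33
f 31 33 32
f 32 33 34
f 32 34 26
f 33 23 35
f 33 35 34
f 34 35 36
f 34 36 26
f 35 23 37
f 35 37 36
f 36 37 38
f 36 38 26
f 37 23 39
f 37 39 38
f 38 39 40
f 38 40 26
f 39 23 41
f 39 41 40
f 40 41 42
f 40 42 26
f 41 23 43
f 41 43 42
f 42 43 44
f 42 44 26
f 43 23 45
f 43 45 44
f 44 45 46
f 44 46 26
f 45 23 47
f 45 47 46
f 46 47 48
f 46 48 26
f 47 23 24
f 47 24 48
f 48 24 25
f 48 25 26
f 50 49 53
f 50 53 51
f 51 53 54
f 51 54 52
f 53 49 55
f 53 55 54
f 54 55 56
f 54 56 52
f 55 49 57
f 55 57 56
f 56 57 58
f 56 58 52
f 57 49 59
f 57 59 58
f 58 59 60
f 58 60 52
f 59 49 61
f 59 61 60
f 60 61 62
f 60 62 52
f 61 49 63
f 61 63 62
f 62 63 64
f 62 64 52
f 63 49 65
f 63 65 64
f 64 65 66
f 64 66 52
f 65 49 50
f 65 50 66
f 66 50 51
f 66 51 52



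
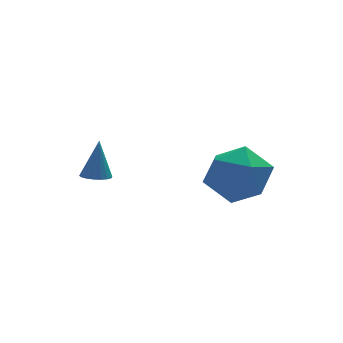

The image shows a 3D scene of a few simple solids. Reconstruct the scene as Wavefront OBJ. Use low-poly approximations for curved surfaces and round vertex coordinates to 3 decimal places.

v -1.647 -0.501 0.095
v -1.278 -0.173 -0.035
v -1.433 -0.199 1.465
v -1.464 -0.043 -0.035
v -1.686 -0.003 -0.009
v -1.9 -0.062 0.037
v -2.064 -0.208 0.095
v -2.146 -0.412 0.153
v -2.128 -0.634 0.199
v -2.015 -0.829 0.224
v -1.83 -0.959 0.224
v -1.608 -0.999 0.198
v -1.393 -0.94 0.152
v -1.229 -0.794 0.094
v -1.148 -0.59 0.036
v -1.165 -0.368 -0.01
v 1.502 -2.639 1.565
v 2.599 -2.785 1.267
v 1.141 -4.395 1.093
v 2.238 -4.541 0.795
v 1.957 -4.406 1.898
v 2.18 -3.32 2.19
v 1.56 -3.86 0.17
v 1.783 -2.774 0.462
v 2.635 -3.539 0.405
v 2.88 -3.877 1.473
v 0.86 -3.303 0.887
v 1.105 -3.641 1.955
f 2 1 4
f 2 4 3
f 4 1 5
f 4 5 3
f 5 1 6
f 5 6 3
f 6 1 7
f 6 7 3
f 7 1 8
f 7 8 3
f 8 1 9
f 8 9 3
f 9 1 10
f 9 10 3
f 10 1 11
f 10 11 3
f 11 1 12
f 11 12 3
f 12 1 13
f 12 13 3
f 13 1 14
f 13 14 3
f 14 1 15
f 14 15 3
f 15 1 16
f 15 16 3
f 16 1 2
f 16 2 3
f 17 28 22
f 17 22 18
f 17 18 24
f 17 24 27
f 17 27 28
f 18 22 26
f 22 28 21
f 28 27 19
f 27 24 23
f 24 18 25
f 20 26 21
f 20 21 19
f 20 19 23
f 20 23 25
f 20 25 26
f 21 26 22
f 19 21 28
f 23 19 27
f 25 23 24
f 26 25 18



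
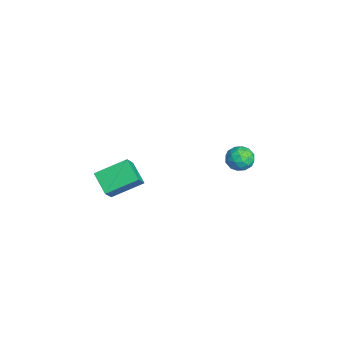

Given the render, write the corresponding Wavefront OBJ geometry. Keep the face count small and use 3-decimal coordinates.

v -0.082 1.568 -0.589
v 0.269 2.172 -0.498
v 0.811 0.988 -0.182
v 1.162 1.592 -0.091
v 0.603 1.444 0.313
v 0.052 1.803 0.061
v 1.028 1.357 -0.741
v 0.477 1.716 -0.993
v 0.955 2.041 -0.592
v 0.693 2.096 0.06
v 0.387 1.064 -0.74
v 0.125 1.119 -0.088
v 0.016 1.921 -0.58
v 1.064 1.239 -0.1
v 0.736 1.152 0.137
v 0.943 1.507 0.191
v -0.112 1.704 -0.251
v 0.094 2.059 -0.197
v 0.29 1.631 0.28
v 0.986 1.101 -0.483
v 1.192 1.456 -0.429
v 0.137 1.653 -0.871
v 0.344 2.008 -0.817
v 0.79 1.529 -0.96
v 0.625 2.199 -0.581
v 1.15 1.858 -0.341
v 1.071 1.72 -0.724
v 0.747 1.931 -0.872
v 0.471 2.231 -0.198
v 0.995 1.89 0.042
v 0.667 1.803 0.279
v 0.343 2.014 0.131
v 0.874 2.154 -0.253
v 0.085 1.27 -0.722
v 0.609 0.929 -0.482
v 0.737 1.146 -0.811
v 0.413 1.357 -0.959
v -0.07 1.302 -0.339
v 0.455 0.961 -0.099
v 0.333 1.229 0.192
v 0.009 1.44 0.044
v 0.206 1.006 -0.427
v 1.298 -4.695 -0.156
v 1.194 -3.247 0.515
v 2.251 -4.341 -0.774
v 2.147 -2.892 -0.103
v 1.953 -5.028 0.663
v 1.849 -3.579 1.334
v 2.906 -4.673 0.045
v 2.802 -3.225 0.716
f 1 38 17
f 38 12 41
f 17 41 6
f 38 41 17
f 1 17 13
f 17 6 18
f 13 18 2
f 17 18 13
f 1 13 22
f 13 2 23
f 22 23 8
f 13 23 22
f 1 22 34
f 22 8 37
f 34 37 11
f 22 37 34
f 1 34 38
f 34 11 42
f 38 42 12
f 34 42 38
f 2 18 29
f 18 6 32
f 29 32 10
f 18 32 29
f 6 41 19
f 41 12 40
f 19 40 5
f 41 40 19
f 12 42 39
f 42 11 35
f 39 35 3
f 42 35 39
f 11 37 36
f 37 8 24
f 36 24 7
f 37 24 36
f 8 23 28
f 23 2 25
f 28 25 9
f 23 25 28
f 4 30 16
f 30 10 31
f 16 31 5
f 30 31 16
f 4 16 14
f 16 5 15
f 14 15 3
f 16 15 14
f 4 14 21
f 14 3 20
f 21 20 7
f 14 20 21
f 4 21 26
f 21 7 27
f 26 27 9
f 21 27 26
f 4 26 30
f 26 9 33
f 30 33 10
f 26 33 30
f 5 31 19
f 31 10 32
f 19 32 6
f 31 32 19
f 3 15 39
f 15 5 40
f 39 40 12
f 15 40 39
f 7 20 36
f 20 3 35
f 36 35 11
f 20 35 36
f 9 27 28
f 27 7 24
f 28 24 8
f 27 24 28
f 10 33 29
f 33 9 25
f 29 25 2
f 33 25 29
f 44 46 43
f 47 44 43
f 43 46 45
f 45 47 43
f 44 50 46
f 48 44 47
f 48 50 44
f 46 50 45
f 49 47 45
f 45 50 49
f 49 48 47
f 50 48 49



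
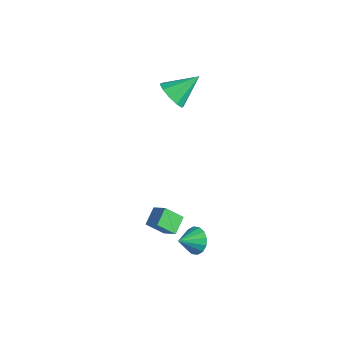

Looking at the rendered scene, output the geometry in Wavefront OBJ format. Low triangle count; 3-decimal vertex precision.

v 2.701 -0.885 -1.418
v 3.215 -0.609 -0.916
v 2.639 -1.855 -0.822
v 2.86 -0.498 -0.772
v 2.463 -0.491 -0.801
v 2.129 -0.589 -0.996
v 1.949 -0.767 -1.303
v 1.969 -0.976 -1.642
v 2.186 -1.162 -1.92
v 2.541 -1.273 -2.064
v 2.938 -1.28 -2.035
v 3.272 -1.182 -1.841
v 3.453 -1.004 -1.533
v 3.432 -0.794 -1.195
v -3.74 2.394 2.758
v -3.186 2.709 2.109
v -3.4 3.826 3.742
v -3.704 2.903 2.005
v -4.235 2.903 2.189
v -4.578 2.709 2.59
v -4.6 2.395 3.056
v -4.295 2.08 3.408
v -3.777 1.885 3.512
v -3.246 1.885 3.328
v -2.903 2.079 2.926
v -2.881 2.394 2.46
v 1.351 -2.325 1.058
v 2.117 -2.206 1.657
v 1.834 -1.637 0.303
v 2.601 -1.519 0.902
v 1.799 -3.101 0.638
v 2.566 -2.983 1.237
v 2.283 -2.414 -0.117
v 3.049 -2.295 0.482
f 2 1 4
f 2 4 3
f 4 1 5
f 4 5 3
f 5 1 6
f 5 6 3
f 6 1 7
f 6 7 3
f 7 1 8
f 7 8 3
f 8 1 9
f 8 9 3
f 9 1 10
f 9 10 3
f 10 1 11
f 10 11 3
f 11 1 12
f 11 12 3
f 12 1 13
f 12 13 3
f 13 1 14
f 13 14 3
f 14 1 2
f 14 2 3
f 16 15 18
f 16 18 17
f 18 15 19
f 18 19 17
f 19 15 20
f 19 20 17
f 20 15 21
f 20 21 17
f 21 15 22
f 21 22 17
f 22 15 23
f 22 23 17
f 23 15 24
f 23 24 17
f 24 15 25
f 24 25 17
f 25 15 26
f 25 26 17
f 26 15 16
f 26 16 17
f 28 30 27
f 31 28 27
f 27 30 29
f 29 31 27
f 28 34 30
f 32 28 31
f 32 34 28
f 30 34 29
f 33 31 29
f 29 34 33
f 33 32 31
f 34 32 33



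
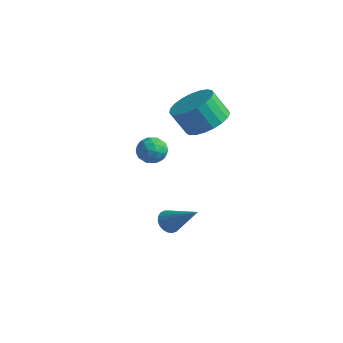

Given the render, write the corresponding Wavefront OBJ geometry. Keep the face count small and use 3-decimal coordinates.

v -2.262 2.754 1.11
v -1.574 3.37 1.67
v -2.169 2.982 2.83
v -2.858 2.366 2.27
v -1.912 3.655 1.592
v -2.508 3.267 2.752
v -2.311 3.785 1.431
v -2.906 3.396 2.59
v -2.701 3.736 1.214
v -3.297 3.347 2.373
v -3.016 3.517 0.979
v -3.611 3.128 2.139
v -3.2 3.167 0.767
v -3.795 2.778 1.927
v -3.222 2.745 0.615
v -3.817 2.356 1.774
v -3.078 2.325 0.548
v -3.673 1.936 1.707
v -2.793 1.979 0.578
v -3.388 1.59 1.737
v -2.416 1.767 0.7
v -3.012 1.378 1.86
v -2.013 1.726 0.894
v -2.608 1.337 2.053
v -1.653 1.863 1.124
v -2.248 1.474 2.284
v -1.398 2.154 1.353
v -1.993 1.765 2.512
v -1.293 2.548 1.539
v -1.888 2.16 2.698
v -1.355 2.979 1.651
v -1.95 2.59 2.811
v -1.75 -0.184 -3.432
v -1.426 0.083 -3.862
v -0.29 -0.016 -2.228
v -1.538 0.278 -3.753
v -1.687 0.392 -3.588
v -1.847 0.408 -3.397
v -1.989 0.321 -3.212
v -2.091 0.146 -3.065
v -2.133 -0.085 -2.982
v -2.109 -0.333 -2.976
v -2.023 -0.556 -3.049
v -1.89 -0.714 -3.189
v -1.733 -0.78 -3.37
v -1.578 -0.743 -3.563
v -1.453 -0.61 -3.733
v -1.38 -0.403 -3.851
v -1.37 -0.158 -3.896
v -1.007 -1.823 2.696
v -0.386 -1.721 2.431
v -0.974 -2.879 2.369
v -0.353 -2.777 2.104
v -0.441 -2.769 2.782
v -0.461 -2.116 2.984
v -0.899 -2.484 1.816
v -0.919 -1.831 2.018
v -0.318 -2.13 1.887
v -0.035 -2.306 2.484
v -1.325 -2.294 2.316
v -1.042 -2.47 2.913
v -0.699 -1.679 2.592
v -0.661 -2.921 2.208
v -0.712 -2.916 2.606
v -0.347 -2.856 2.45
v -0.744 -1.912 2.917
v -0.378 -1.852 2.762
v -0.411 -2.468 2.967
v -0.982 -2.748 2.038
v -0.616 -2.688 1.883
v -1.013 -1.744 2.35
v -0.648 -1.684 2.194
v -0.949 -2.132 1.833
v -0.294 -1.86 2.117
v -0.275 -2.48 1.925
v -0.596 -2.308 1.755
v -0.608 -1.924 1.874
v -0.128 -1.963 2.468
v -0.109 -2.584 2.275
v -0.161 -2.579 2.674
v -0.173 -2.195 2.793
v -0.089 -2.203 2.148
v -1.251 -2.016 2.525
v -1.232 -2.637 2.332
v -1.187 -2.405 2.007
v -1.199 -2.021 2.126
v -1.085 -2.12 2.875
v -1.066 -2.74 2.683
v -0.752 -2.676 2.926
v -0.764 -2.292 3.045
v -1.271 -2.397 2.652
f 2 1 5
f 2 5 3
f 3 5 6
f 3 6 4
f 5 1 7
f 5 7 6
f 6 7 8
f 6 8 4
f 7 1 9
f 7 9 8
f 8 9 10
f 8 10 4
f 9 1 11
f 9 11 10
f 10 11 12
f 10 12 4
f 11 1 13
f 11 13 12
f 12 13 14
f 12 14 4
f 13 1 15
f 13 15 14
f 14 15 16
f 14 16 4
f 15 1 17
f 15 17 16
f 16 17 18
f 16 18 4
f 17 1 19
f 17 19 18
f 18 19 20
f 18 20 4
f 19 1 21
f 19 21 20
f 20 21 22
f 20 22 4
f 21 1 23
f 21 23 22
f 22 23 24
f 22 24 4
f 23 1 25
f 23 25 24
f 24 25 26
f 24 26 4
f 25 1 27
f 25 27 26
f 26 27 28
f 26 28 4
f 27 1 29
f 27 29 28
f 28 29 30
f 28 30 4
f 29 1 31
f 29 31 30
f 30 31 32
f 30 32 4
f 31 1 2
f 31 2 32
f 32 2 3
f 32 3 4
f 34 33 36
f 34 36 35
f 36 33 37
f 36 37 35
f 37 33 38
f 37 38 35
f 38 33 39
f 38 39 35
f 39 33 40
f 39 40 35
f 40 33 41
f 40 41 35
f 41 33 42
f 41 42 35
f 42 33 43
f 42 43 35
f 43 33 44
f 43 44 35
f 44 33 45
f 44 45 35
f 45 33 46
f 45 46 35
f 46 33 47
f 46 47 35
f 47 33 48
f 47 48 35
f 48 33 49
f 48 49 35
f 49 33 34
f 49 34 35
f 50 87 66
f 87 61 90
f 66 90 55
f 87 90 66
f 50 66 62
f 66 55 67
f 62 67 51
f 66 67 62
f 50 62 71
f 62 51 72
f 71 72 57
f 62 72 71
f 50 71 83
f 71 57 86
f 83 86 60
f 71 86 83
f 50 83 87
f 83 60 91
f 87 91 61
f 83 91 87
f 51 67 78
f 67 55 81
f 78 81 59
f 67 81 78
f 55 90 68
f 90 61 89
f 68 89 54
f 90 89 68
f 61 91 88
f 91 60 84
f 88 84 52
f 91 84 88
f 60 86 85
f 86 57 73
f 85 73 56
f 86 73 85
f 57 72 77
f 72 51 74
f 77 74 58
f 72 74 77
f 53 79 65
f 79 59 80
f 65 80 54
f 79 80 65
f 53 65 63
f 65 54 64
f 63 64 52
f 65 64 63
f 53 63 70
f 63 52 69
f 70 69 56
f 63 69 70
f 53 70 75
f 70 56 76
f 75 76 58
f 70 76 75
f 53 75 79
f 75 58 82
f 79 82 59
f 75 82 79
f 54 80 68
f 80 59 81
f 68 81 55
f 80 81 68
f 52 64 88
f 64 54 89
f 88 89 61
f 64 89 88
f 56 69 85
f 69 52 84
f 85 84 60
f 69 84 85
f 58 76 77
f 76 56 73
f 77 73 57
f 76 73 77
f 59 82 78
f 82 58 74
f 78 74 51
f 82 74 78



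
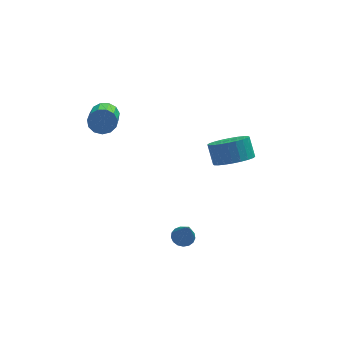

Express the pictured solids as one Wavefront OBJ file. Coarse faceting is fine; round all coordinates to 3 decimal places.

v -3.51 1.977 1.89
v -3.181 1.625 1.369
v -3.481 0.191 2.148
v -3.81 0.543 2.67
v -2.901 1.713 1.639
v -3.2 0.279 2.419
v -2.813 1.886 1.99
v -3.113 0.451 2.77
v -2.947 2.087 2.308
v -3.247 0.653 3.088
v -3.26 2.253 2.494
v -3.559 0.819 3.274
v -3.652 2.332 2.488
v -3.952 0.898 3.268
v -3.999 2.298 2.293
v -4.299 0.864 3.072
v -4.191 2.162 1.969
v -4.491 0.728 2.749
v -4.167 1.968 1.62
v -4.467 0.533 2.4
v -3.934 1.776 1.357
v -4.234 0.342 2.137
v -3.567 1.648 1.263
v -3.866 0.214 2.043
v -0.685 -3.201 -3.005
v -0.252 -2.857 -2.867
v -0.555 -3.959 -1.535
v -0.472 -2.723 -2.778
v -0.741 -2.699 -2.741
v -0.998 -2.789 -2.765
v -1.182 -2.974 -2.844
v -1.253 -3.21 -2.96
v -1.194 -3.445 -3.086
v -1.018 -3.623 -3.194
v -0.766 -3.705 -3.258
v -0.495 -3.671 -3.265
v -0.268 -3.53 -3.212
v -0.136 -3.313 -3.112
v -0.13 -3.07 -2.987
v 2.304 -0.134 -0.601
v 2.832 -0.79 -0.026
v 2.684 -0.102 0.896
v 2.156 0.554 0.321
v 3.122 -0.552 -0.157
v 2.974 0.137 0.764
v 3.288 -0.249 -0.357
v 3.139 0.439 0.565
v 3.303 0.07 -0.593
v 3.155 0.759 0.329
v 3.167 0.359 -0.83
v 3.019 1.048 0.091
v 2.899 0.573 -1.033
v 2.751 1.261 -0.111
v 2.541 0.679 -1.17
v 2.392 1.367 -0.248
v 2.146 0.661 -1.22
v 1.998 1.349 -0.298
v 1.776 0.522 -1.176
v 1.628 1.21 -0.254
v 1.486 0.283 -1.044
v 1.338 0.972 -0.123
v 1.321 -0.019 -0.845
v 1.172 0.669 0.077
v 1.305 -0.339 -0.609
v 1.157 0.35 0.313
v 1.441 -0.628 -0.371
v 1.293 0.061 0.55
v 1.709 -0.841 -0.169
v 1.561 -0.153 0.753
v 2.068 -0.947 -0.032
v 1.919 -0.259 0.89
v 2.462 -0.929 0.018
v 2.314 -0.241 0.94
f 2 1 5
f 2 5 3
f 3 5 6
f 3 6 4
f 5 1 7
f 5 7 6
f 6 7 8
f 6 8 4
f 7 1 9
f 7 9 8
f 8 9 10
f 8 10 4
f 9 1 11
f 9 11 10
f 10 11 12
f 10 12 4
f 11 1 13
f 11 13 12
f 12 13 14
f 12 14 4
f 13 1 15
f 13 15 14
f 14 15 16
f 14 16 4
f 15 1 17
f 15 17 16
f 16 17 18
f 16 18 4
f 17 1 19
f 17 19 18
f 18 19 20
f 18 20 4
f 19 1 21
f 19 21 20
f 20 21 22
f 20 22 4
f 21 1 23
f 21 23 22
f 22 23 24
f 22 24 4
f 23 1 2
f 23 2 24
f 24 2 3
f 24 3 4
f 26 25 28
f 26 28 27
f 28 25 29
f 28 29 27
f 29 25 30
f 29 30 27
f 30 25 31
f 30 31 27
f 31 25 32
f 31 32 27
f 32 25 33
f 32 33 27
f 33 25 34
f 33 34 27
f 34 25 35
f 34 35 27
f 35 25 36
f 35 36 27
f 36 25 37
f 36 37 27
f 37 25 38
f 37 38 27
f 38 25 39
f 38 39 27
f 39 25 26
f 39 26 27
f 41 40 44
f 41 44 42
f 42 44 45
f 42 45 43
f 44 40 46
f 44 46 45
f 45 46 47
f 45 47 43
f 46 40 48
f 46 48 47
f 47 48 49
f 47 49 43
f 48 40 50
f 48 50 49
f 49 50 51
f 49 51 43
f 50 40 52
f 50 52 51
f 51 52 53
f 51 53 43
f 52 40 54
f 52 54 53
f 53 54 55
f 53 55 43
f 54 40 56
f 54 56 55
f 55 56 57
f 55 57 43
f 56 40 58
f 56 58 57
f 57 58 59
f 57 59 43
f 58 40 60
f 58 60 59
f 59 60 61
f 59 61 43
f 60 40 62
f 60 62 61
f 61 62 63
f 61 63 43
f 62 40 64
f 62 64 63
f 63 64 65
f 63 65 43
f 64 40 66
f 64 66 65
f 65 66 67
f 65 67 43
f 66 40 68
f 66 68 67
f 67 68 69
f 67 69 43
f 68 40 70
f 68 70 69
f 69 70 71
f 69 71 43
f 70 40 72
f 70 72 71
f 71 72 73
f 71 73 43
f 72 40 41
f 72 41 73
f 73 41 42
f 73 42 43



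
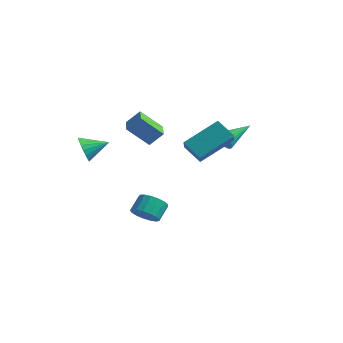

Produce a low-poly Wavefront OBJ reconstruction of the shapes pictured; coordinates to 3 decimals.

v -2.782 2.19 0.133
v -3.546 1.306 1.255
v -2.286 2.722 0.891
v -3.05 1.837 2.012
v -1.77 1.283 0.108
v -2.534 0.398 1.229
v -1.274 1.814 0.865
v -2.038 0.93 1.987
v 2.035 2.812 1.005
v 2.266 2.554 1.52
v 2.285 4.448 1.715
v 2.467 2.581 1.386
v 2.601 2.644 1.195
v 2.649 2.732 0.975
v 2.604 2.832 0.76
v 2.473 2.929 0.582
v 2.274 3.009 0.468
v 2.04 3.058 0.436
v 1.805 3.07 0.491
v 1.604 3.043 0.624
v 1.47 2.981 0.815
v 1.421 2.893 1.035
v 1.466 2.792 1.251
v 1.598 2.695 1.429
v 1.796 2.616 1.543
v 2.031 2.566 1.574
v 2.889 0.312 0.434
v 2.015 0.07 1.265
v 3.596 1.927 1.647
v 2.722 1.686 2.478
v 4.138 -0.946 1.382
v 3.264 -1.187 2.213
v 4.845 0.67 2.595
v 3.971 0.428 3.426
v -0.661 -0.095 -4.175
v 0.144 -0.087 -4.017
v -0.014 0.683 -3.248
v -0.819 0.675 -3.405
v 0.1 0.184 -4.298
v -0.058 0.954 -3.529
v -0.118 0.391 -4.55
v -0.276 1.161 -3.781
v -0.46 0.487 -4.716
v -0.618 1.257 -3.947
v -0.849 0.449 -4.758
v -1.007 1.22 -3.989
v -1.194 0.287 -4.667
v -1.352 1.057 -3.898
v -1.417 0.037 -4.462
v -1.575 0.807 -3.693
v -1.467 -0.243 -4.192
v -1.625 0.527 -3.423
v -1.333 -0.489 -3.918
v -1.491 0.281 -3.149
v -1.044 -0.645 -3.702
v -1.202 0.125 -2.933
v -0.668 -0.675 -3.595
v -0.826 0.095 -2.826
v -0.29 -0.572 -3.62
v -0.448 0.198 -2.851
v 0.003 -0.36 -3.773
v -0.155 0.41 -3.004
v -2.832 -2.237 0.398
v -2.357 -2.296 -0.28
v -2.068 -1.203 0.842
v -2.619 -2.058 -0.384
v -2.924 -1.854 -0.333
v -3.21 -1.727 -0.138
v -3.421 -1.7 0.164
v -3.516 -1.78 0.512
v -3.475 -1.95 0.837
v -3.307 -2.177 1.076
v -3.045 -2.416 1.18
v -2.741 -2.619 1.129
v -2.455 -2.746 0.933
v -2.244 -2.773 0.631
v -2.149 -2.693 0.283
v -2.189 -2.523 -0.042
f 2 4 1
f 5 2 1
f 1 4 3
f 3 5 1
f 2 8 4
f 6 2 5
f 6 8 2
f 4 8 3
f 7 5 3
f 3 8 7
f 7 6 5
f 8 6 7
f 10 9 12
f 10 12 11
f 12 9 13
f 12 13 11
f 13 9 14
f 13 14 11
f 14 9 15
f 14 15 11
f 15 9 16
f 15 16 11
f 16 9 17
f 16 17 11
f 17 9 18
f 17 18 11
f 18 9 19
f 18 19 11
f 19 9 20
f 19 20 11
f 20 9 21
f 20 21 11
f 21 9 22
f 21 22 11
f 22 9 23
f 22 23 11
f 23 9 24
f 23 24 11
f 24 9 25
f 24 25 11
f 25 9 26
f 25 26 11
f 26 9 10
f 26 10 11
f 28 30 27
f 31 28 27
f 27 30 29
f 29 31 27
f 28 34 30
f 32 28 31
f 32 34 28
f 30 34 29
f 33 31 29
f 29 34 33
f 33 32 31
f 34 32 33
f 36 35 39
f 36 39 37
f 37 39 40
f 37 40 38
f 39 35 41
f 39 41 40
f 40 41 42
f 40 42 38
f 41 35 43
f 41 43 42
f 42 43 44
f 42 44 38
f 43 35 45
f 43 45 44
f 44 45 46
f 44 46 38
f 45 35 47
f 45 47 46
f 46 47 48
f 46 48 38
f 47 35 49
f 47 49 48
f 48 49 50
f 48 50 38
f 49 35 51
f 49 51 50
f 50 51 52
f 50 52 38
f 51 35 53
f 51 53 52
f 52 53 54
f 52 54 38
f 53 35 55
f 53 55 54
f 54 55 56
f 54 56 38
f 55 35 57
f 55 57 56
f 56 57 58
f 56 58 38
f 57 35 59
f 57 59 58
f 58 59 60
f 58 60 38
f 59 35 61
f 59 61 60
f 60 61 62
f 60 62 38
f 61 35 36
f 61 36 62
f 62 36 37
f 62 37 38
f 64 63 66
f 64 66 65
f 66 63 67
f 66 67 65
f 67 63 68
f 67 68 65
f 68 63 69
f 68 69 65
f 69 63 70
f 69 70 65
f 70 63 71
f 70 71 65
f 71 63 72
f 71 72 65
f 72 63 73
f 72 73 65
f 73 63 74
f 73 74 65
f 74 63 75
f 74 75 65
f 75 63 76
f 75 76 65
f 76 63 77
f 76 77 65
f 77 63 78
f 77 78 65
f 78 63 64
f 78 64 65



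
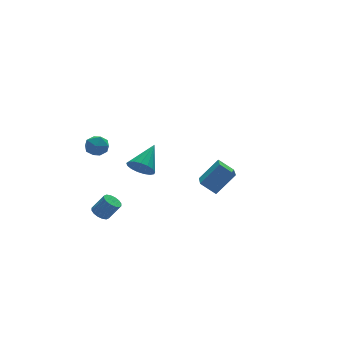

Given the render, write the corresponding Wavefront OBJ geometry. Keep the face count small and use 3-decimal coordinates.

v 3.388 1.929 -4.764
v 2.558 0.087 -3.944
v 2.754 2.491 -4.142
v 1.925 0.649 -3.323
v 4.495 1.931 -3.637
v 3.666 0.089 -2.818
v 3.862 2.493 -3.016
v 3.032 0.651 -2.196
v -3.047 -3.171 1.137
v -2.753 -2.898 0.515
v -1.953 -2.329 2.023
v -3.004 -2.662 0.601
v -3.264 -2.544 0.81
v -3.475 -2.569 1.093
v -3.587 -2.732 1.387
v -3.576 -2.995 1.623
v -3.443 -3.299 1.748
v -3.22 -3.574 1.733
v -2.957 -3.756 1.581
v -2.714 -3.804 1.328
v -2.548 -3.707 1.031
v -2.496 -3.487 0.758
v -2.57 -3.195 0.572
v -3.426 1.045 -4.32
v -2.977 1.006 -4.617
v -2.405 0.737 -3.717
v -2.854 0.775 -3.42
v -2.985 1.273 -4.532
v -2.413 1.003 -3.633
v -3.112 1.478 -4.391
v -2.539 1.208 -3.491
v -3.322 1.567 -4.23
v -2.75 1.298 -3.33
v -3.561 1.516 -4.093
v -2.988 1.247 -3.194
v -3.763 1.339 -4.017
v -3.191 1.07 -3.118
v -3.875 1.083 -4.023
v -3.303 0.814 -3.123
v -3.867 0.817 -4.107
v -3.295 0.547 -3.208
v -3.741 0.612 -4.249
v -3.168 0.342 -3.349
v -3.53 0.522 -4.41
v -2.958 0.253 -3.51
v -3.292 0.573 -4.546
v -2.719 0.304 -3.647
v -3.089 0.75 -4.622
v -2.517 0.481 -3.723
v -2.493 3.966 -0.488
v -1.922 3.545 -0.686
v -3.238 3.215 -1.034
v -2.667 2.794 -1.232
v -2.865 2.836 -0.524
v -2.404 3.3 -0.187
v -2.756 3.46 -1.533
v -2.295 3.924 -1.196
v -2.085 3.232 -1.332
v -2.153 2.847 -0.709
v -3.007 3.913 -1.011
v -3.075 3.528 -0.388
f 2 4 1
f 5 2 1
f 1 4 3
f 3 5 1
f 2 8 4
f 6 2 5
f 6 8 2
f 4 8 3
f 7 5 3
f 3 8 7
f 7 6 5
f 8 6 7
f 10 9 12
f 10 12 11
f 12 9 13
f 12 13 11
f 13 9 14
f 13 14 11
f 14 9 15
f 14 15 11
f 15 9 16
f 15 16 11
f 16 9 17
f 16 17 11
f 17 9 18
f 17 18 11
f 18 9 19
f 18 19 11
f 19 9 20
f 19 20 11
f 20 9 21
f 20 21 11
f 21 9 22
f 21 22 11
f 22 9 23
f 22 23 11
f 23 9 10
f 23 10 11
f 25 24 28
f 25 28 26
f 26 28 29
f 26 29 27
f 28 24 30
f 28 30 29
f 29 30 31
f 29 31 27
f 30 24 32
f 30 32 31
f 31 32 33
f 31 33 27
f 32 24 34
f 32 34 33
f 33 34 35
f 33 35 27
f 34 24 36
f 34 36 35
f 35 36 37
f 35 37 27
f 36 24 38
f 36 38 37
f 37 38 39
f 37 39 27
f 38 24 40
f 38 40 39
f 39 40 41
f 39 41 27
f 40 24 42
f 40 42 41
f 41 42 43
f 41 43 27
f 42 24 44
f 42 44 43
f 43 44 45
f 43 45 27
f 44 24 46
f 44 46 45
f 45 46 47
f 45 47 27
f 46 24 48
f 46 48 47
f 47 48 49
f 47 49 27
f 48 24 25
f 48 25 49
f 49 25 26
f 49 26 27
f 50 61 55
f 50 55 51
f 50 51 57
f 50 57 60
f 50 60 61
f 51 55 59
f 55 61 54
f 61 60 52
f 60 57 56
f 57 51 58
f 53 59 54
f 53 54 52
f 53 52 56
f 53 56 58
f 53 58 59
f 54 59 55
f 52 54 61
f 56 52 60
f 58 56 57
f 59 58 51



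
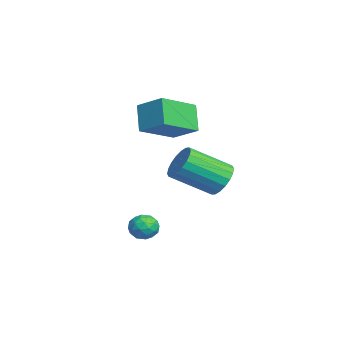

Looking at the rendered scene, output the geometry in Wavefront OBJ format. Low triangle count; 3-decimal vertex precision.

v 0.765 -0.235 1.435
v 1.518 -0.004 1.727
v 1.628 -1.713 2.797
v 0.875 -1.945 2.505
v 1.283 0.139 1.98
v 1.393 -1.57 3.05
v 0.946 0.208 2.125
v 1.055 -1.501 3.195
v 0.572 0.19 2.133
v 0.682 -1.52 3.204
v 0.237 0.087 2.003
v 0.347 -1.623 3.074
v 0.007 -0.08 1.761
v 0.116 -1.789 2.831
v -0.074 -0.277 1.453
v 0.036 -1.987 2.524
v 0.012 -0.467 1.143
v 0.122 -2.176 2.213
v 0.247 -0.61 0.89
v 0.357 -2.319 1.96
v 0.585 -0.679 0.745
v 0.694 -2.388 1.815
v 0.958 -0.66 0.736
v 1.068 -2.37 1.807
v 1.293 -0.557 0.866
v 1.403 -2.267 1.937
v 1.524 -0.391 1.109
v 1.633 -2.1 2.179
v 1.604 -0.193 1.416
v 1.714 -1.903 2.487
v -3.929 -3.258 4.088
v -3.059 -2.299 4.741
v -5.022 -1.744 3.318
v -4.152 -0.784 3.971
v -3.068 -3.236 2.909
v -2.198 -2.276 3.562
v -4.161 -1.721 2.139
v -3.291 -0.762 2.792
v -0.672 -2.776 -1.479
v -0.17 -2.773 -1.016
v -0.31 -3.747 -1.864
v 0.192 -3.744 -1.401
v -0.456 -3.825 -1.201
v -0.68 -3.224 -0.963
v 0.2 -3.296 -1.917
v -0.024 -2.695 -1.679
v 0.369 -3.094 -1.287
v -0.036 -3.421 -0.844
v -0.444 -3.099 -2.036
v -0.849 -3.426 -1.593
v -0.453 -2.689 -1.213
v -0.027 -3.831 -1.667
v -0.408 -3.878 -1.549
v -0.113 -3.876 -1.277
v -0.753 -2.955 -1.182
v -0.457 -2.953 -0.91
v -0.625 -3.571 -1.019
v -0.023 -3.567 -1.97
v 0.273 -3.565 -1.698
v -0.367 -2.644 -1.603
v -0.072 -2.642 -1.331
v 0.145 -2.949 -1.861
v 0.16 -2.876 -1.101
v 0.372 -3.447 -1.327
v 0.377 -3.183 -1.631
v 0.245 -2.83 -1.49
v -0.079 -3.068 -0.84
v 0.134 -3.639 -1.067
v -0.247 -3.686 -0.949
v -0.378 -3.333 -0.809
v 0.238 -3.257 -1
v -0.614 -2.881 -1.813
v -0.401 -3.452 -2.04
v -0.102 -3.187 -2.071
v -0.233 -2.834 -1.931
v -0.852 -3.073 -1.553
v -0.64 -3.644 -1.779
v -0.725 -3.69 -1.39
v -0.857 -3.337 -1.249
v -0.718 -3.263 -1.88
f 2 1 5
f 2 5 3
f 3 5 6
f 3 6 4
f 5 1 7
f 5 7 6
f 6 7 8
f 6 8 4
f 7 1 9
f 7 9 8
f 8 9 10
f 8 10 4
f 9 1 11
f 9 11 10
f 10 11 12
f 10 12 4
f 11 1 13
f 11 13 12
f 12 13 14
f 12 14 4
f 13 1 15
f 13 15 14
f 14 15 16
f 14 16 4
f 15 1 17
f 15 17 16
f 16 17 18
f 16 18 4
f 17 1 19
f 17 19 18
f 18 19 20
f 18 20 4
f 19 1 21
f 19 21 20
f 20 21 22
f 20 22 4
f 21 1 23
f 21 23 22
f 22 23 24
f 22 24 4
f 23 1 25
f 23 25 24
f 24 25 26
f 24 26 4
f 25 1 27
f 25 27 26
f 26 27 28
f 26 28 4
f 27 1 29
f 27 29 28
f 28 29 30
f 28 30 4
f 29 1 2
f 29 2 30
f 30 2 3
f 30 3 4
f 32 34 31
f 35 32 31
f 31 34 33
f 33 35 31
f 32 38 34
f 36 32 35
f 36 38 32
f 34 38 33
f 37 35 33
f 33 38 37
f 37 36 35
f 38 36 37
f 39 76 55
f 76 50 79
f 55 79 44
f 76 79 55
f 39 55 51
f 55 44 56
f 51 56 40
f 55 56 51
f 39 51 60
f 51 40 61
f 60 61 46
f 51 61 60
f 39 60 72
f 60 46 75
f 72 75 49
f 60 75 72
f 39 72 76
f 72 49 80
f 76 80 50
f 72 80 76
f 40 56 67
f 56 44 70
f 67 70 48
f 56 70 67
f 44 79 57
f 79 50 78
f 57 78 43
f 79 78 57
f 50 80 77
f 80 49 73
f 77 73 41
f 80 73 77
f 49 75 74
f 75 46 62
f 74 62 45
f 75 62 74
f 46 61 66
f 61 40 63
f 66 63 47
f 61 63 66
f 42 68 54
f 68 48 69
f 54 69 43
f 68 69 54
f 42 54 52
f 54 43 53
f 52 53 41
f 54 53 52
f 42 52 59
f 52 41 58
f 59 58 45
f 52 58 59
f 42 59 64
f 59 45 65
f 64 65 47
f 59 65 64
f 42 64 68
f 64 47 71
f 68 71 48
f 64 71 68
f 43 69 57
f 69 48 70
f 57 70 44
f 69 70 57
f 41 53 77
f 53 43 78
f 77 78 50
f 53 78 77
f 45 58 74
f 58 41 73
f 74 73 49
f 58 73 74
f 47 65 66
f 65 45 62
f 66 62 46
f 65 62 66
f 48 71 67
f 71 47 63
f 67 63 40
f 71 63 67

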